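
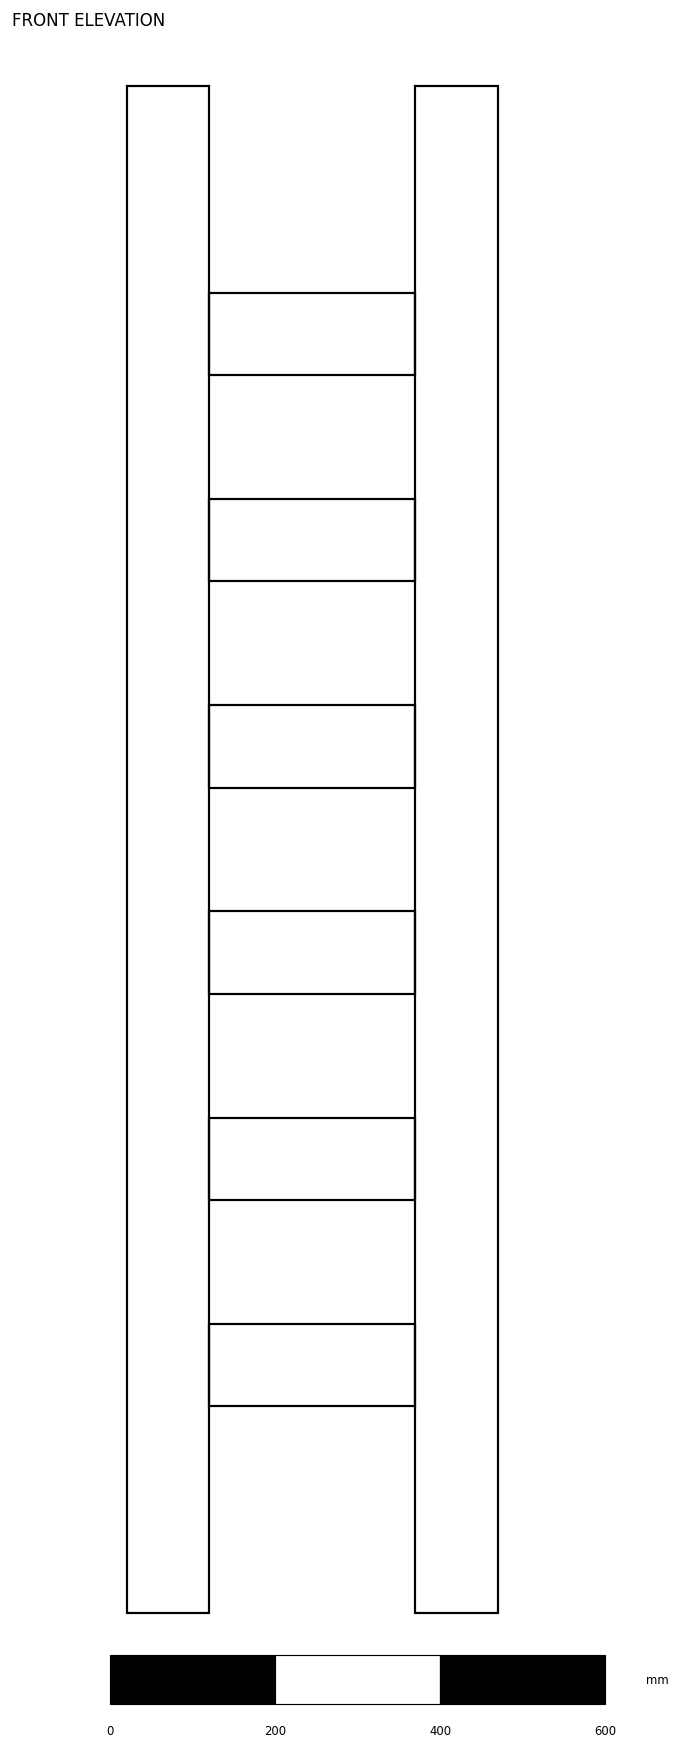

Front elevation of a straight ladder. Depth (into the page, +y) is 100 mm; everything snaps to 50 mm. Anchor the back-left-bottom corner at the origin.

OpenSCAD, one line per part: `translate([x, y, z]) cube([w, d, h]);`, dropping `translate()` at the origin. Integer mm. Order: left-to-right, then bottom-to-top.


cube([100, 100, 1850]);
translate([100, 0, 250]) cube([250, 100, 100]);
translate([100, 0, 500]) cube([250, 100, 100]);
translate([100, 0, 750]) cube([250, 100, 100]);
translate([100, 0, 1000]) cube([250, 100, 100]);
translate([100, 0, 1250]) cube([250, 100, 100]);
translate([100, 0, 1500]) cube([250, 100, 100]);
translate([350, 0, 0]) cube([100, 100, 1850]);


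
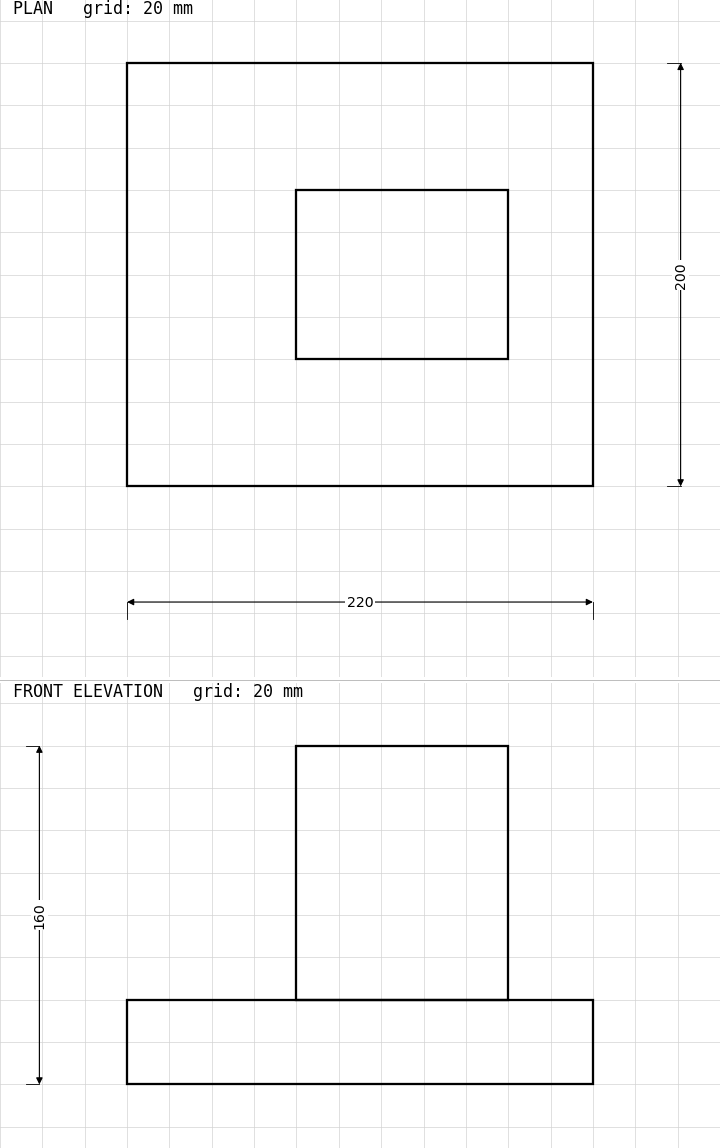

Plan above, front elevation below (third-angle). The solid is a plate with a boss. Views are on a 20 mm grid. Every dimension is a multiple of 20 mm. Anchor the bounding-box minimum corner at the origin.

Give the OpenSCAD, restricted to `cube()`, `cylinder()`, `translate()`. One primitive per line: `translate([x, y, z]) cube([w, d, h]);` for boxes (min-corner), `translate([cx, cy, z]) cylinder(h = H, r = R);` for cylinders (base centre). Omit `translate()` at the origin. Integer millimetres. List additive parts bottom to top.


cube([220, 200, 40]);
translate([80, 60, 40]) cube([100, 80, 120]);


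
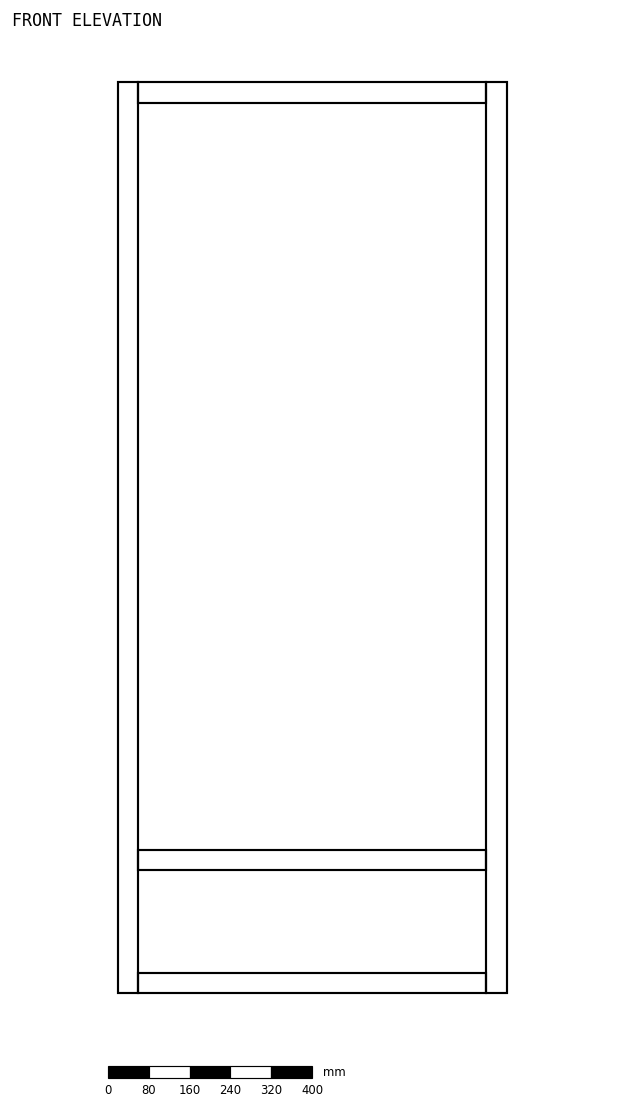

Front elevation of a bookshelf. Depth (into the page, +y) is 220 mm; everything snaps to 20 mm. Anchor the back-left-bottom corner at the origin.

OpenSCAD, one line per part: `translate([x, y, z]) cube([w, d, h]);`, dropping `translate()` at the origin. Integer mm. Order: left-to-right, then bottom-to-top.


cube([40, 220, 1780]);
translate([40, 0, 0]) cube([680, 220, 40]);
translate([40, 0, 240]) cube([680, 220, 40]);
translate([40, 0, 1740]) cube([680, 220, 40]);
translate([720, 0, 0]) cube([40, 220, 1780]);


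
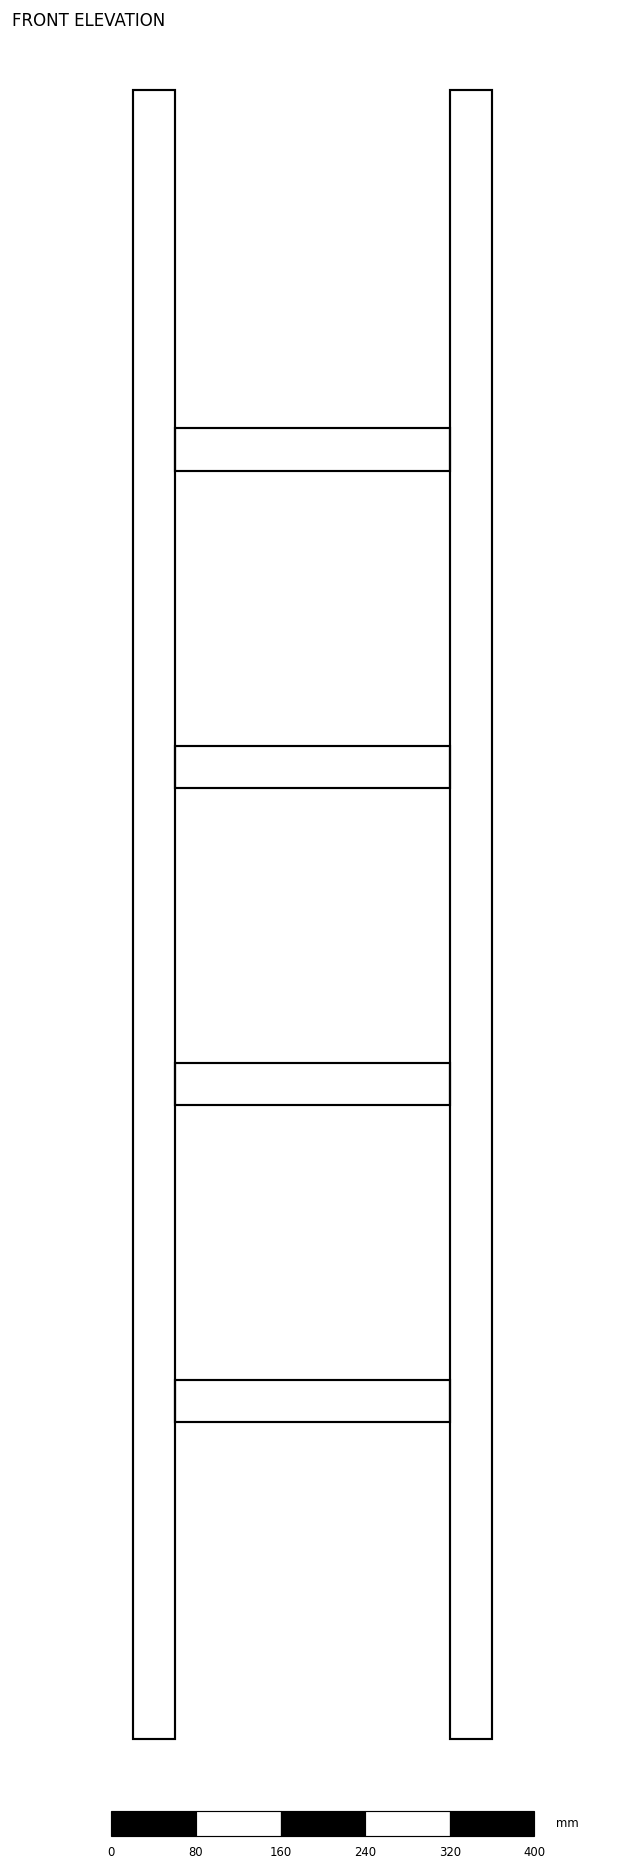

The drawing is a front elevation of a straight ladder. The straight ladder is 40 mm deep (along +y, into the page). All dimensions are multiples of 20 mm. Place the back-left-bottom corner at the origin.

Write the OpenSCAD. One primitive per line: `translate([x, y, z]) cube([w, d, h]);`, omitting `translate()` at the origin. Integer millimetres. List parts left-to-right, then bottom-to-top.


cube([40, 40, 1560]);
translate([40, 0, 300]) cube([260, 40, 40]);
translate([40, 0, 600]) cube([260, 40, 40]);
translate([40, 0, 900]) cube([260, 40, 40]);
translate([40, 0, 1200]) cube([260, 40, 40]);
translate([300, 0, 0]) cube([40, 40, 1560]);


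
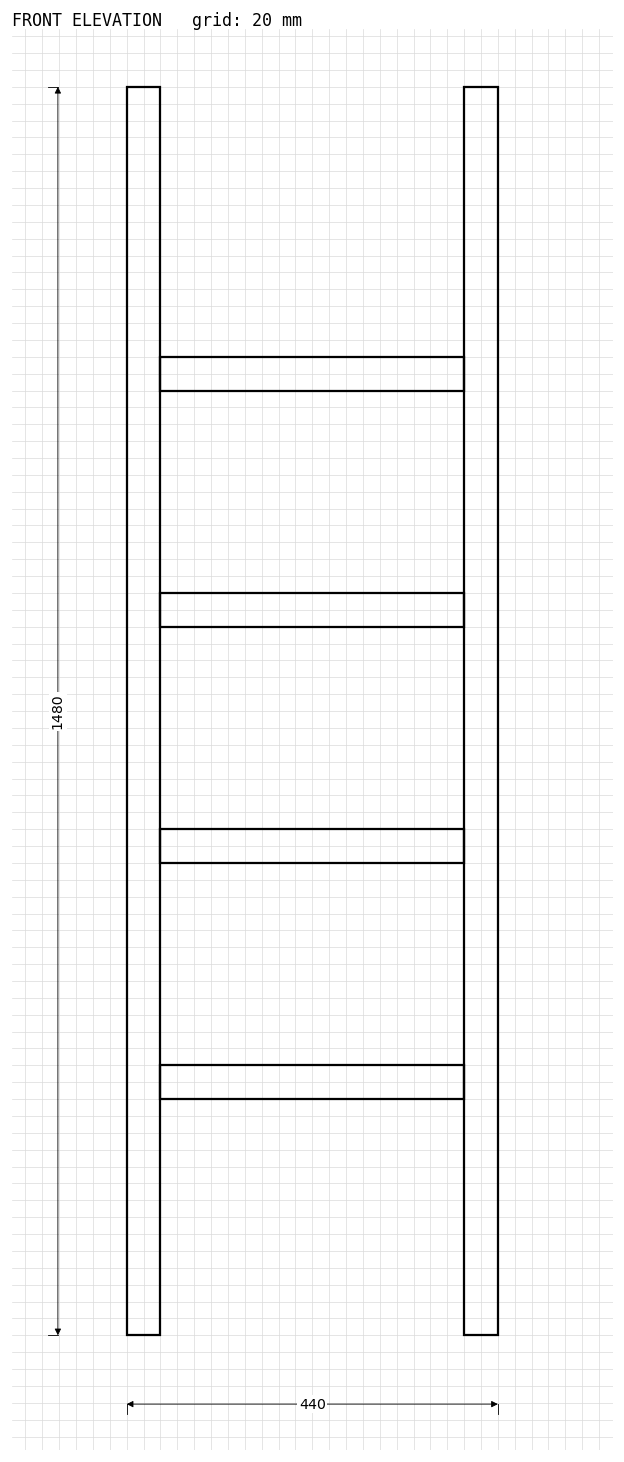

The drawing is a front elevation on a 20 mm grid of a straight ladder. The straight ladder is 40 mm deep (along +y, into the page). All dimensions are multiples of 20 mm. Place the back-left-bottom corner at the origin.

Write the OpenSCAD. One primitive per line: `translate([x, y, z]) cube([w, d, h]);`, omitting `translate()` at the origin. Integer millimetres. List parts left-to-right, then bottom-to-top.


cube([40, 40, 1480]);
translate([40, 0, 280]) cube([360, 40, 40]);
translate([40, 0, 560]) cube([360, 40, 40]);
translate([40, 0, 840]) cube([360, 40, 40]);
translate([40, 0, 1120]) cube([360, 40, 40]);
translate([400, 0, 0]) cube([40, 40, 1480]);


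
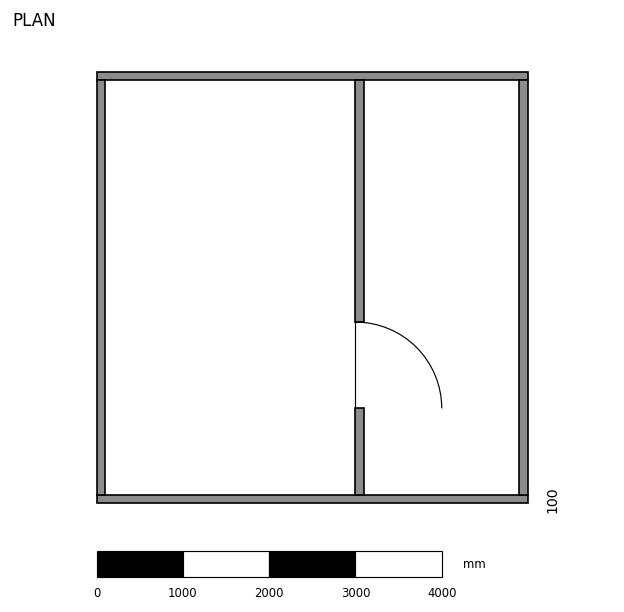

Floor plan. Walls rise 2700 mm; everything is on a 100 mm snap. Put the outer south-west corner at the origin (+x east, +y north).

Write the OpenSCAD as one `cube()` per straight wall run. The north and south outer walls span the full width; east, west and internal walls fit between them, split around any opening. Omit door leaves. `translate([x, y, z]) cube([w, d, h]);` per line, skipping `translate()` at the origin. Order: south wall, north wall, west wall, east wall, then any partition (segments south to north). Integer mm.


cube([5000, 100, 2700]);
translate([0, 4900, 0]) cube([5000, 100, 2700]);
translate([0, 100, 0]) cube([100, 4800, 2700]);
translate([4900, 100, 0]) cube([100, 4800, 2700]);
translate([3000, 100, 0]) cube([100, 1000, 2700]);
translate([3000, 2100, 0]) cube([100, 2800, 2700]);


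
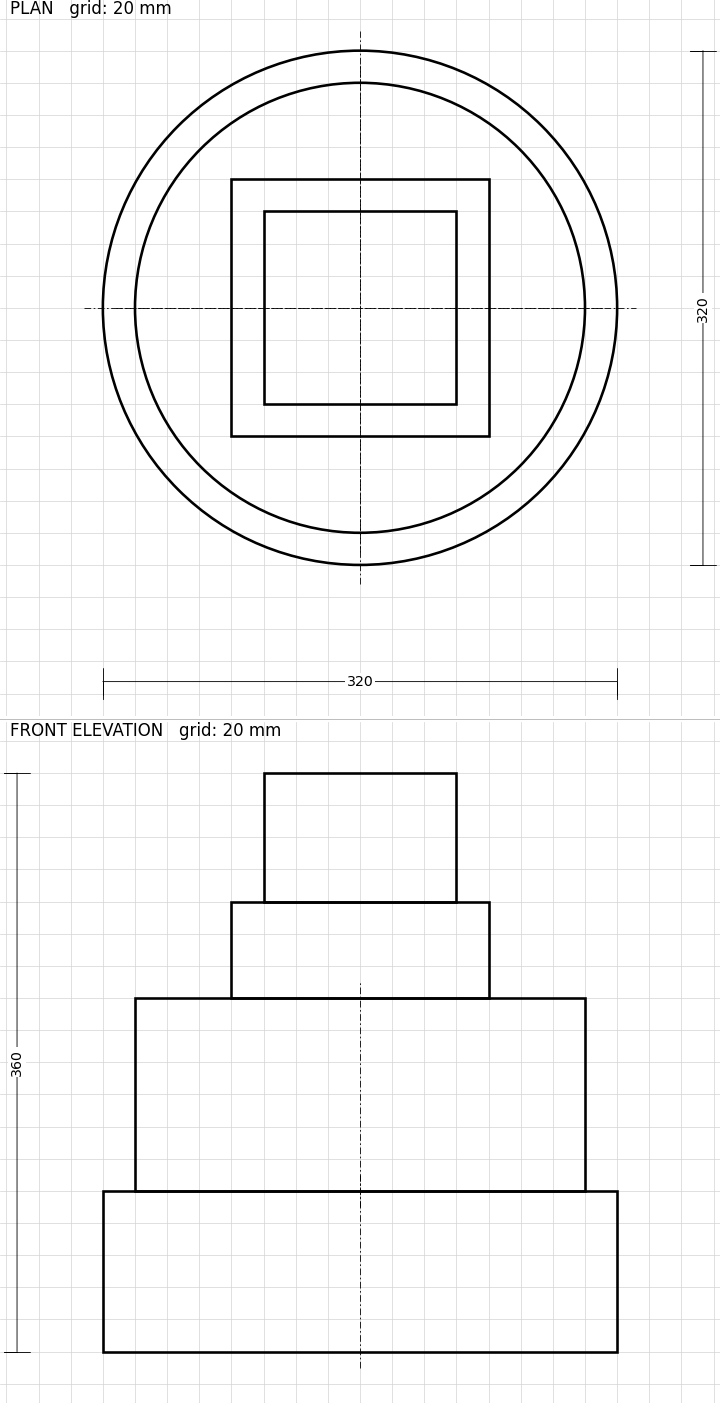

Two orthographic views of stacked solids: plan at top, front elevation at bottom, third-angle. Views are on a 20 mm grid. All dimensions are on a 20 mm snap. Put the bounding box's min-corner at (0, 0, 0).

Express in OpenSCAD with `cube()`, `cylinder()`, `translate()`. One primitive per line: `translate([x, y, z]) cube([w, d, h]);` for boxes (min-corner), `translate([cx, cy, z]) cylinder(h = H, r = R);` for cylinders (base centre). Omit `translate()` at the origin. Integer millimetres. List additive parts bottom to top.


translate([160, 160, 0]) cylinder(h = 100, r = 160);
translate([160, 160, 100]) cylinder(h = 120, r = 140);
translate([80, 80, 220]) cube([160, 160, 60]);
translate([100, 100, 280]) cube([120, 120, 80]);


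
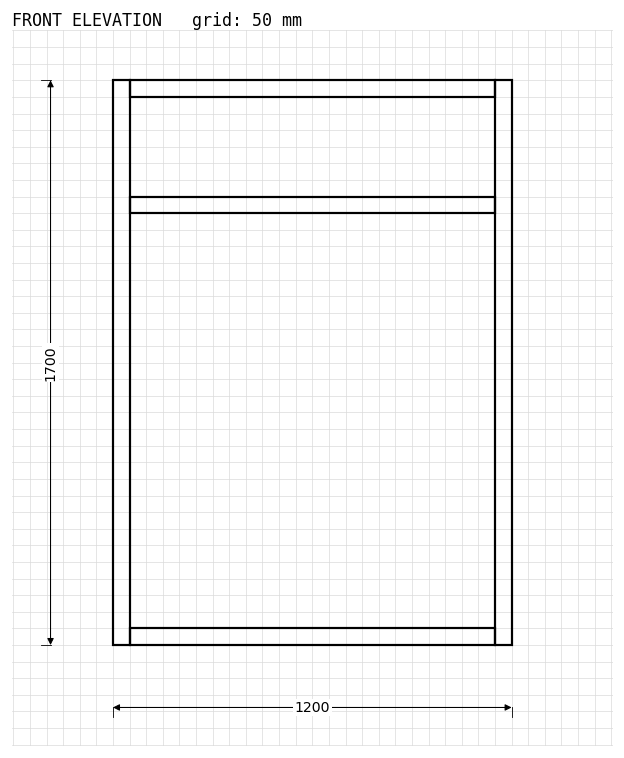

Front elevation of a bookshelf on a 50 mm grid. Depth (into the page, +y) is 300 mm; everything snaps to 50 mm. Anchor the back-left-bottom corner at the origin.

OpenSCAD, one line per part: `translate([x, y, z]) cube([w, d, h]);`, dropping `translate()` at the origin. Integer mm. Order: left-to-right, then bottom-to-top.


cube([50, 300, 1700]);
translate([50, 0, 0]) cube([1100, 300, 50]);
translate([50, 0, 1300]) cube([1100, 300, 50]);
translate([50, 0, 1650]) cube([1100, 300, 50]);
translate([1150, 0, 0]) cube([50, 300, 1700]);


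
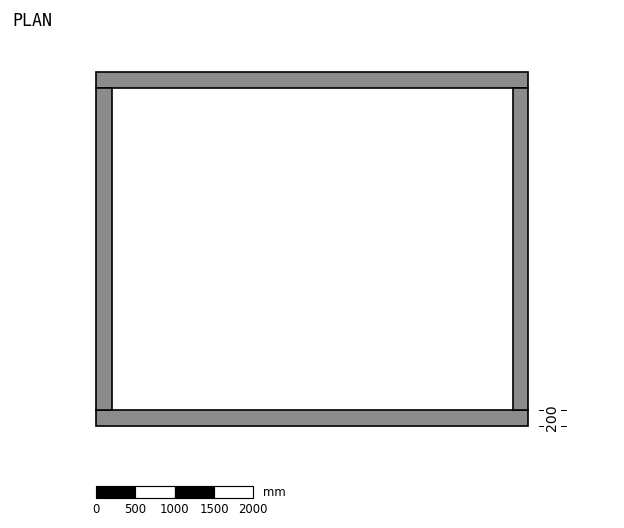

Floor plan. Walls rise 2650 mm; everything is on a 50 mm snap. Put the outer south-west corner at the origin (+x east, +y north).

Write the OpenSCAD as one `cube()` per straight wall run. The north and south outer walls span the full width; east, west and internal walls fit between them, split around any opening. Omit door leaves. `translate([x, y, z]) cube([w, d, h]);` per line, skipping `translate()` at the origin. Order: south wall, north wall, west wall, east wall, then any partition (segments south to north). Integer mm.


cube([5500, 200, 2650]);
translate([0, 4300, 0]) cube([5500, 200, 2650]);
translate([0, 200, 0]) cube([200, 4100, 2650]);
translate([5300, 200, 0]) cube([200, 4100, 2650]);


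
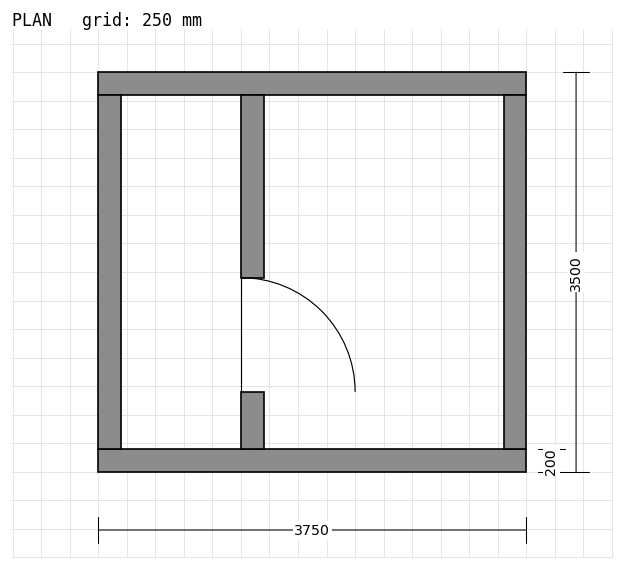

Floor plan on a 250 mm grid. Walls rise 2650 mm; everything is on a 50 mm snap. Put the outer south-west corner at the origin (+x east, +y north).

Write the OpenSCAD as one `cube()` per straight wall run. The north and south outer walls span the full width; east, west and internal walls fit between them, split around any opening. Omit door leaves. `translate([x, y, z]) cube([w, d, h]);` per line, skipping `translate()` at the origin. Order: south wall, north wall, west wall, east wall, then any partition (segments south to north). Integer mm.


cube([3750, 200, 2650]);
translate([0, 3300, 0]) cube([3750, 200, 2650]);
translate([0, 200, 0]) cube([200, 3100, 2650]);
translate([3550, 200, 0]) cube([200, 3100, 2650]);
translate([1250, 200, 0]) cube([200, 500, 2650]);
translate([1250, 1700, 0]) cube([200, 1600, 2650]);


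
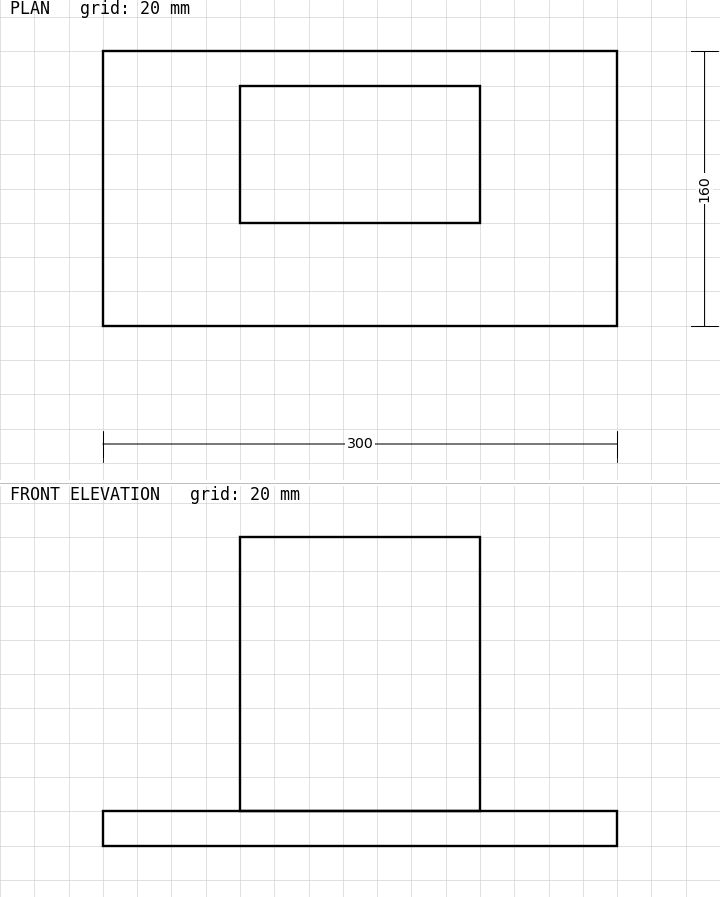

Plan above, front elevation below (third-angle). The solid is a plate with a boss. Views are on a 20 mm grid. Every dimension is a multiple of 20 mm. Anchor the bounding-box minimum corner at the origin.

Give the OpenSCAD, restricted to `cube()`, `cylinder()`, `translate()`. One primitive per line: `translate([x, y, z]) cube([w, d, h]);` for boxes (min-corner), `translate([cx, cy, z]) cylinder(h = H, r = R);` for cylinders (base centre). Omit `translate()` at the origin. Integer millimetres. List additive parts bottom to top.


cube([300, 160, 20]);
translate([80, 60, 20]) cube([140, 80, 160]);


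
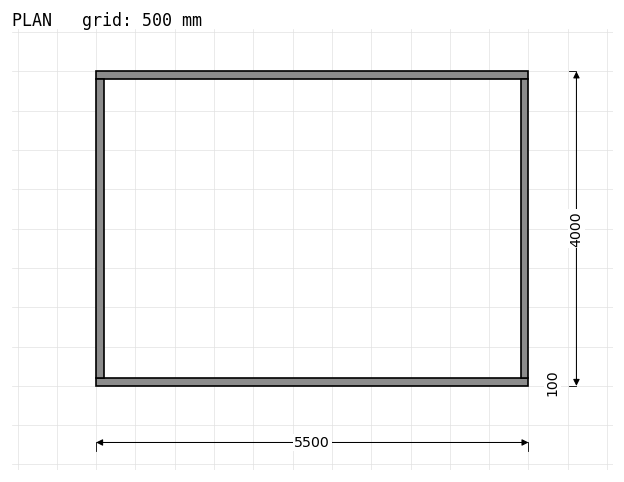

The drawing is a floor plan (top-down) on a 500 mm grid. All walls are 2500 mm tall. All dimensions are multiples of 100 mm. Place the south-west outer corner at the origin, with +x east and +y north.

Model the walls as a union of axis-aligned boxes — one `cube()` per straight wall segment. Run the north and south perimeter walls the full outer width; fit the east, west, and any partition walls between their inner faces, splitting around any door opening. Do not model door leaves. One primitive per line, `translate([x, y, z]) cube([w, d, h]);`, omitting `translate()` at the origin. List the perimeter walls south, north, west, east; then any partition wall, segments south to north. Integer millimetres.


cube([5500, 100, 2500]);
translate([0, 3900, 0]) cube([5500, 100, 2500]);
translate([0, 100, 0]) cube([100, 3800, 2500]);
translate([5400, 100, 0]) cube([100, 3800, 2500]);


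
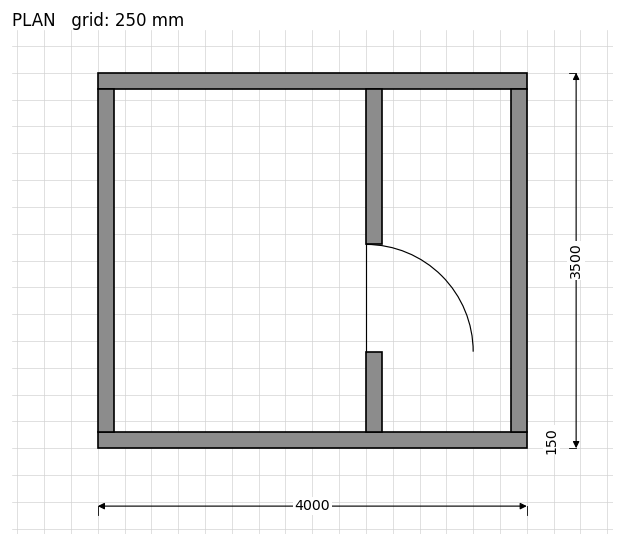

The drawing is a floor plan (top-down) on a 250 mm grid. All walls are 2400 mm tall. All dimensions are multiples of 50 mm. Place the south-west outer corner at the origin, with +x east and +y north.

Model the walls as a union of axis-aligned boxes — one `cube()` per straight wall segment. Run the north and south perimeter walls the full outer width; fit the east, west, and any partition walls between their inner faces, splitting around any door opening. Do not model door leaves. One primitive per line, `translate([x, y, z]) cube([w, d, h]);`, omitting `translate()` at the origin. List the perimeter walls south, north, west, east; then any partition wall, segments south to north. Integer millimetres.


cube([4000, 150, 2400]);
translate([0, 3350, 0]) cube([4000, 150, 2400]);
translate([0, 150, 0]) cube([150, 3200, 2400]);
translate([3850, 150, 0]) cube([150, 3200, 2400]);
translate([2500, 150, 0]) cube([150, 750, 2400]);
translate([2500, 1900, 0]) cube([150, 1450, 2400]);


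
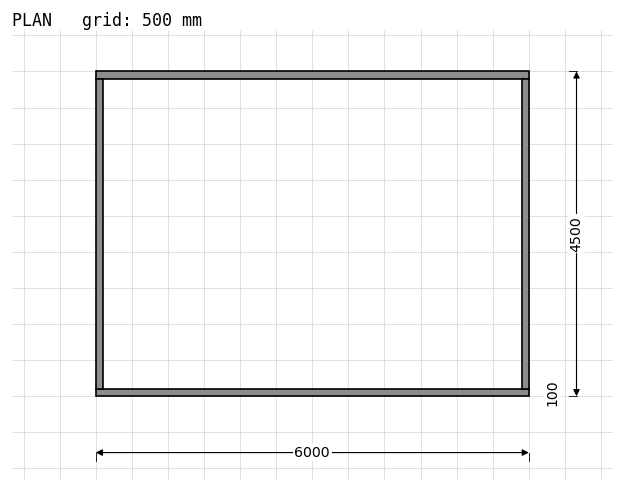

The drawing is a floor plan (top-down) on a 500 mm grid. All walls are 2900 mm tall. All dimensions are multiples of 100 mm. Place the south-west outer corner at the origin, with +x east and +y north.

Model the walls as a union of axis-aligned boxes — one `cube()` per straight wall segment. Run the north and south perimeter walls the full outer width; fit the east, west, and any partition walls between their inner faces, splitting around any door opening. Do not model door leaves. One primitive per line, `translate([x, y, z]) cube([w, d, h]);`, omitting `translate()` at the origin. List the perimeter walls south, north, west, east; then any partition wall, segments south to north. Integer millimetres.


cube([6000, 100, 2900]);
translate([0, 4400, 0]) cube([6000, 100, 2900]);
translate([0, 100, 0]) cube([100, 4300, 2900]);
translate([5900, 100, 0]) cube([100, 4300, 2900]);


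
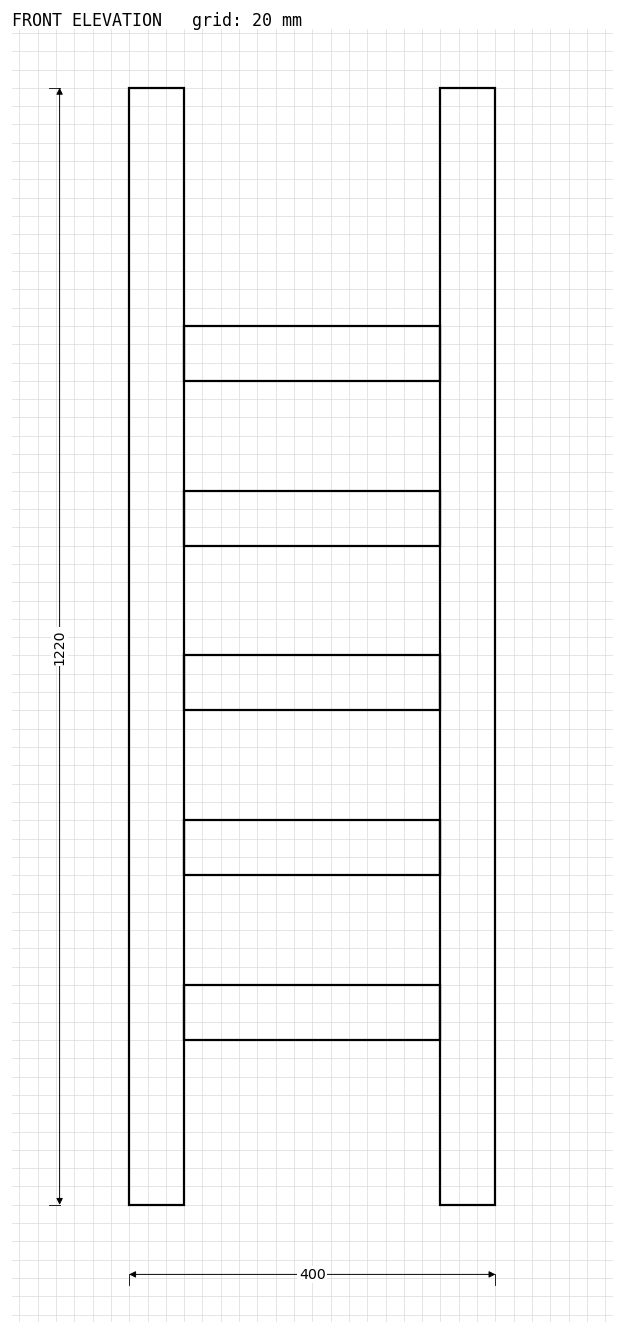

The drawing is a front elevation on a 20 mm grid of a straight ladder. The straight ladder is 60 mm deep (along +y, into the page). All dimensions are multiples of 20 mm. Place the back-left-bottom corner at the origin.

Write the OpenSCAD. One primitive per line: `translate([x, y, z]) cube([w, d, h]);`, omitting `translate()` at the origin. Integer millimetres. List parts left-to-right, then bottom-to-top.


cube([60, 60, 1220]);
translate([60, 0, 180]) cube([280, 60, 60]);
translate([60, 0, 360]) cube([280, 60, 60]);
translate([60, 0, 540]) cube([280, 60, 60]);
translate([60, 0, 720]) cube([280, 60, 60]);
translate([60, 0, 900]) cube([280, 60, 60]);
translate([340, 0, 0]) cube([60, 60, 1220]);


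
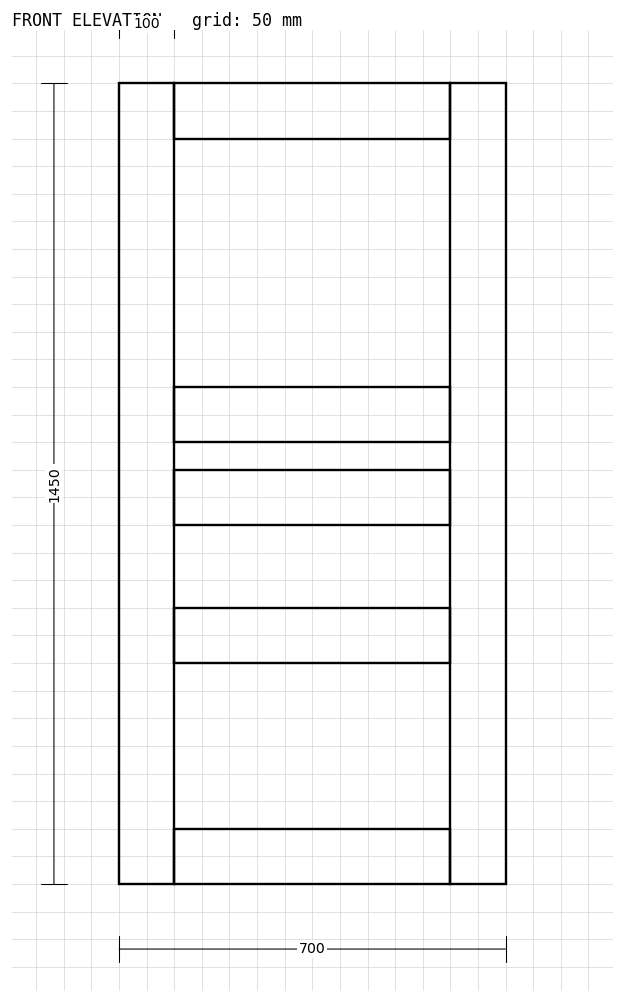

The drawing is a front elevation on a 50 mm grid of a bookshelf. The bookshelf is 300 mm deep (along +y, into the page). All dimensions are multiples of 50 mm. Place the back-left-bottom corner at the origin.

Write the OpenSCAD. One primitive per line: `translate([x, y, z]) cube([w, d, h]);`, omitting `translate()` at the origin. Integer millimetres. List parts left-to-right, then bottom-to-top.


cube([100, 300, 1450]);
translate([100, 0, 0]) cube([500, 300, 100]);
translate([100, 0, 400]) cube([500, 300, 100]);
translate([100, 0, 650]) cube([500, 300, 100]);
translate([100, 0, 800]) cube([500, 300, 100]);
translate([100, 0, 1350]) cube([500, 300, 100]);
translate([600, 0, 0]) cube([100, 300, 1450]);


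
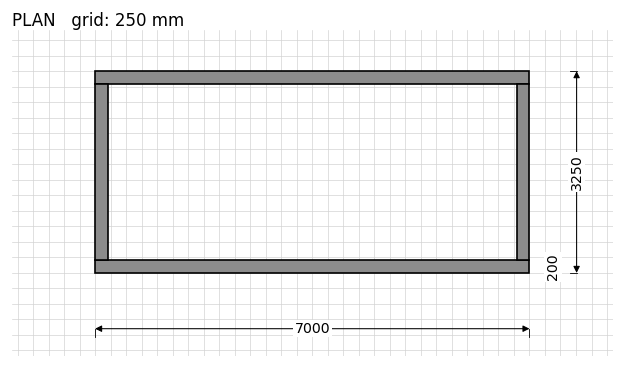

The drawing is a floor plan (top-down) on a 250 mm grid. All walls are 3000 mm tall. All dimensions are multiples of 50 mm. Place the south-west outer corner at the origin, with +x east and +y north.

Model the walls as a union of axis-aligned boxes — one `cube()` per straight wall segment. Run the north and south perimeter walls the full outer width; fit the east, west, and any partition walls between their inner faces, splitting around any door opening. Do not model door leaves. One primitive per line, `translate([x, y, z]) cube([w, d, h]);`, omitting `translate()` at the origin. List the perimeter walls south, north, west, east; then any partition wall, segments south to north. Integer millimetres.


cube([7000, 200, 3000]);
translate([0, 3050, 0]) cube([7000, 200, 3000]);
translate([0, 200, 0]) cube([200, 2850, 3000]);
translate([6800, 200, 0]) cube([200, 2850, 3000]);


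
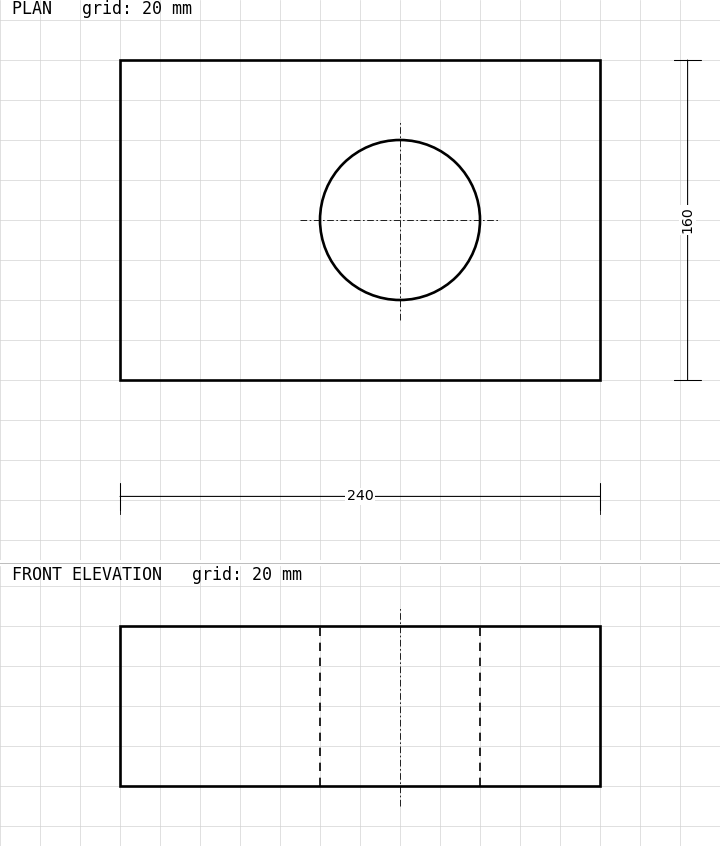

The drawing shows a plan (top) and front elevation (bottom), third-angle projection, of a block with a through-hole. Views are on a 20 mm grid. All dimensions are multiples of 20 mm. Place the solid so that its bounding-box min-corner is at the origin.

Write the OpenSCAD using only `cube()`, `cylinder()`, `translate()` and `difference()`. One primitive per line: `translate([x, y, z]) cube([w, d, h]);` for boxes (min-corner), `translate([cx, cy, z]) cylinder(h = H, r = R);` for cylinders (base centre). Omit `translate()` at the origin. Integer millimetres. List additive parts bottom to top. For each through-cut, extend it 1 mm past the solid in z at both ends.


difference() {
  cube([240, 160, 80]);
  translate([140, 80, -1]) cylinder(h = 82, r = 40);
}


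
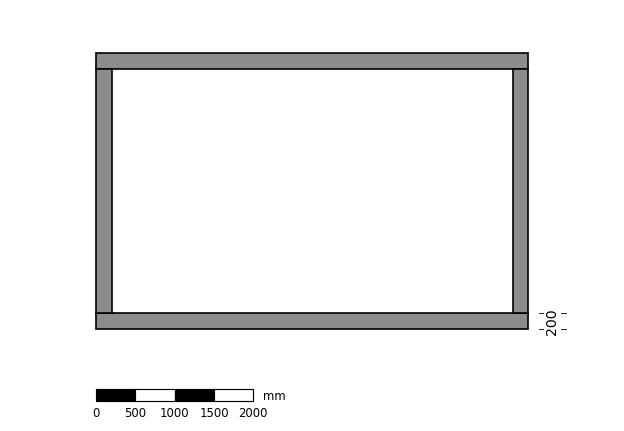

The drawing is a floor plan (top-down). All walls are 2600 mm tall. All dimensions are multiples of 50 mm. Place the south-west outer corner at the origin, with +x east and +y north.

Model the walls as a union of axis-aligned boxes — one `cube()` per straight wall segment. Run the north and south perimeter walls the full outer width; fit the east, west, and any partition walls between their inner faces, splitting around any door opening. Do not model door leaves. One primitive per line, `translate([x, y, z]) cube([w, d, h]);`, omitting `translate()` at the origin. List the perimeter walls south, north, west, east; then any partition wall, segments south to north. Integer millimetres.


cube([5500, 200, 2600]);
translate([0, 3300, 0]) cube([5500, 200, 2600]);
translate([0, 200, 0]) cube([200, 3100, 2600]);
translate([5300, 200, 0]) cube([200, 3100, 2600]);


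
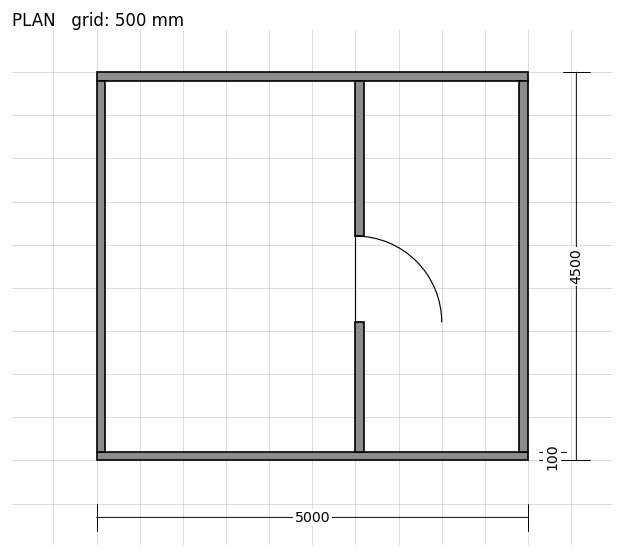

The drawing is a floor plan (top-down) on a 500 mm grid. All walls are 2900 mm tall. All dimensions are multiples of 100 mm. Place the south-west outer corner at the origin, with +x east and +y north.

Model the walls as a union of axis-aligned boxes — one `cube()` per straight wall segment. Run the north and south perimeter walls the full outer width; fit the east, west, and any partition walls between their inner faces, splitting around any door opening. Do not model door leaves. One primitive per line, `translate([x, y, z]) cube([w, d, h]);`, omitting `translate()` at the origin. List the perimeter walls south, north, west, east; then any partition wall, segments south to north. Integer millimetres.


cube([5000, 100, 2900]);
translate([0, 4400, 0]) cube([5000, 100, 2900]);
translate([0, 100, 0]) cube([100, 4300, 2900]);
translate([4900, 100, 0]) cube([100, 4300, 2900]);
translate([3000, 100, 0]) cube([100, 1500, 2900]);
translate([3000, 2600, 0]) cube([100, 1800, 2900]);


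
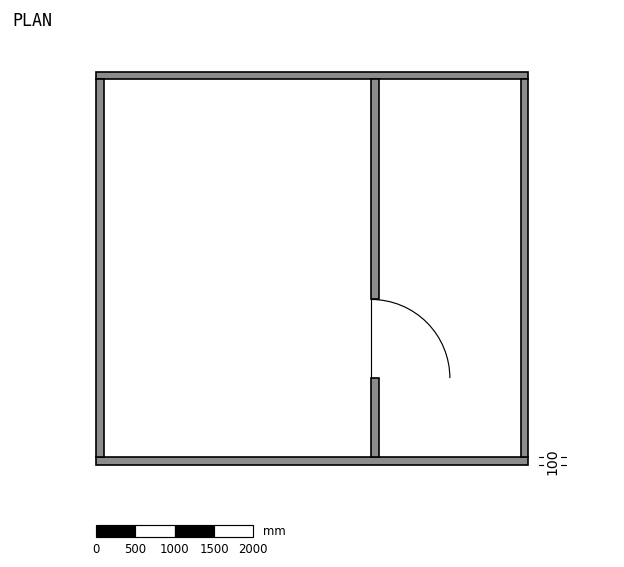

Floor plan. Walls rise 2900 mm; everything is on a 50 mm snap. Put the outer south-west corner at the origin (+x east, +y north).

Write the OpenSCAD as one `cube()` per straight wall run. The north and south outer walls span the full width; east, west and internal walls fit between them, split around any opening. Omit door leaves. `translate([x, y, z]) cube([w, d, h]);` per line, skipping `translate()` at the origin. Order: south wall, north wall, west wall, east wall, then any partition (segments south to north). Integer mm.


cube([5500, 100, 2900]);
translate([0, 4900, 0]) cube([5500, 100, 2900]);
translate([0, 100, 0]) cube([100, 4800, 2900]);
translate([5400, 100, 0]) cube([100, 4800, 2900]);
translate([3500, 100, 0]) cube([100, 1000, 2900]);
translate([3500, 2100, 0]) cube([100, 2800, 2900]);


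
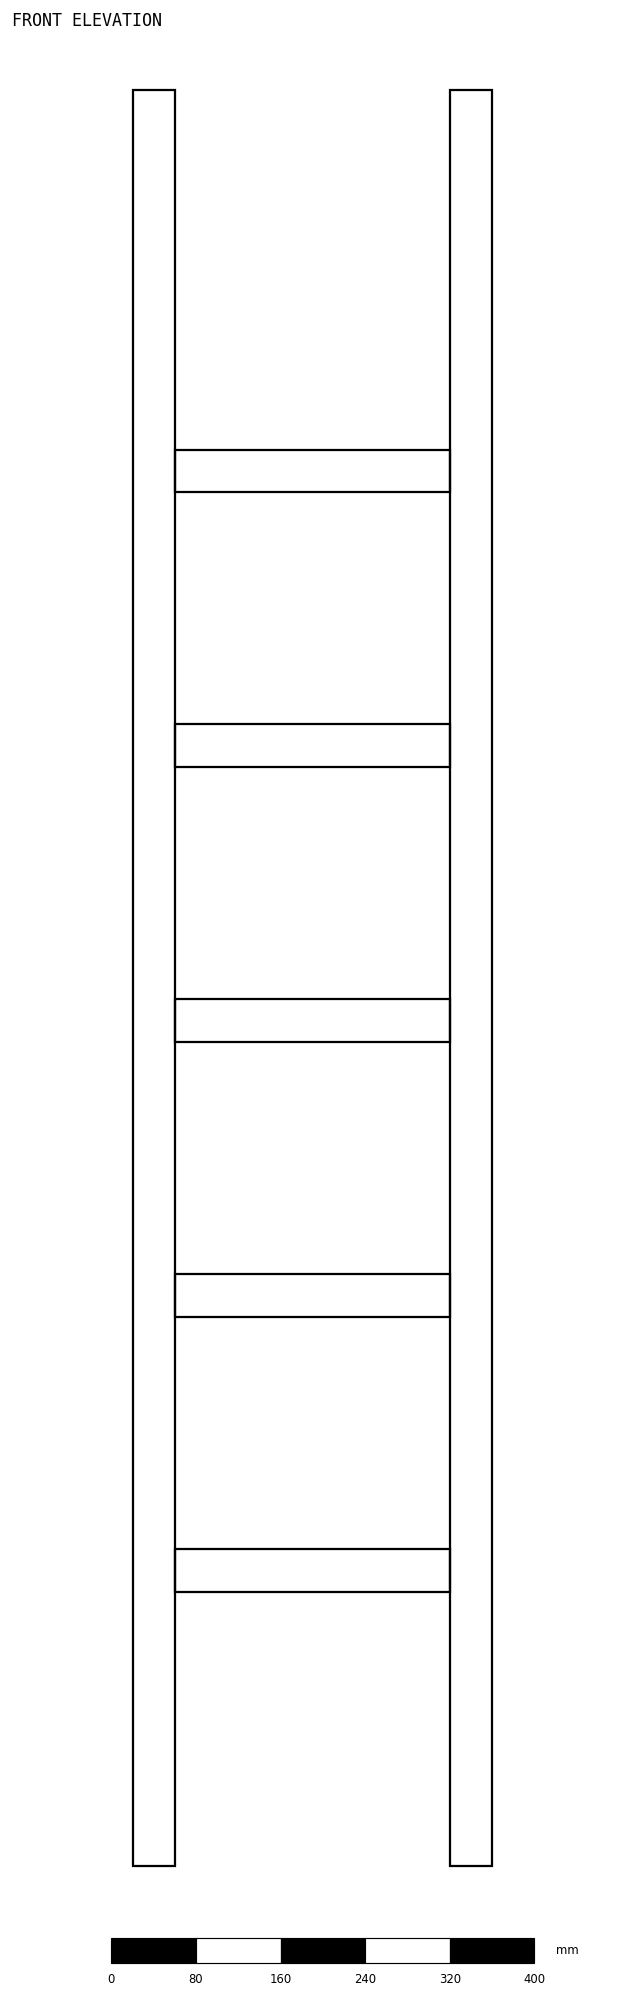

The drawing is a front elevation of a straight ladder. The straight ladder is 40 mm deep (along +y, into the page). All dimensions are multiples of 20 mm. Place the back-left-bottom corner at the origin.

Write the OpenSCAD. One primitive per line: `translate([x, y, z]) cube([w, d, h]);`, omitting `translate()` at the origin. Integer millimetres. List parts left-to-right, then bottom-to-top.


cube([40, 40, 1680]);
translate([40, 0, 260]) cube([260, 40, 40]);
translate([40, 0, 520]) cube([260, 40, 40]);
translate([40, 0, 780]) cube([260, 40, 40]);
translate([40, 0, 1040]) cube([260, 40, 40]);
translate([40, 0, 1300]) cube([260, 40, 40]);
translate([300, 0, 0]) cube([40, 40, 1680]);


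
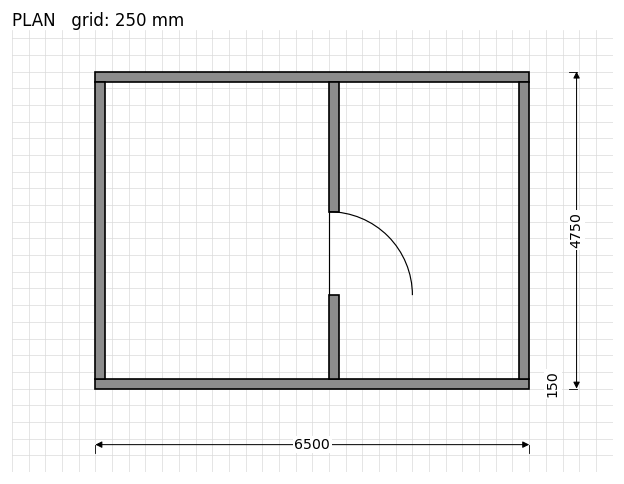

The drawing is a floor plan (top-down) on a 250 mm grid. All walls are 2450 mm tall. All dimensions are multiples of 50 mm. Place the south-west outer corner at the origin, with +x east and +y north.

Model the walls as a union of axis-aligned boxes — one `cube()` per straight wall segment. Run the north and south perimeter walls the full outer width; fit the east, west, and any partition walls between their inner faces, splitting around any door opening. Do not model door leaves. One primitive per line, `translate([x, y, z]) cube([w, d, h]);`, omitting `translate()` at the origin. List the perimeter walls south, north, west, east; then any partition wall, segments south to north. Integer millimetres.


cube([6500, 150, 2450]);
translate([0, 4600, 0]) cube([6500, 150, 2450]);
translate([0, 150, 0]) cube([150, 4450, 2450]);
translate([6350, 150, 0]) cube([150, 4450, 2450]);
translate([3500, 150, 0]) cube([150, 1250, 2450]);
translate([3500, 2650, 0]) cube([150, 1950, 2450]);


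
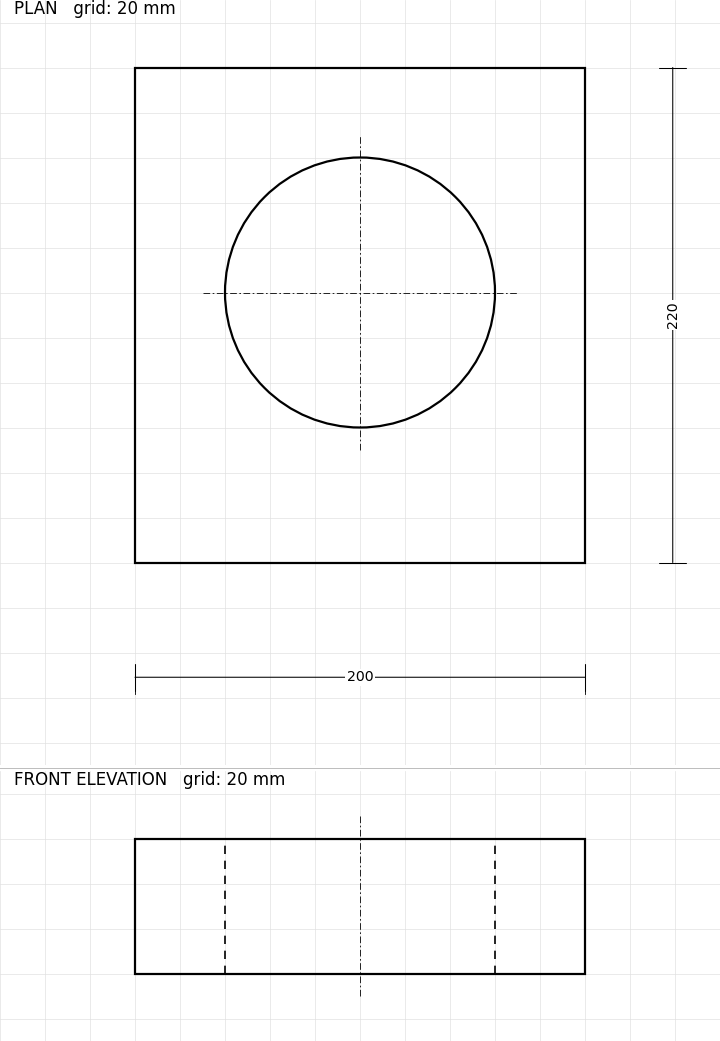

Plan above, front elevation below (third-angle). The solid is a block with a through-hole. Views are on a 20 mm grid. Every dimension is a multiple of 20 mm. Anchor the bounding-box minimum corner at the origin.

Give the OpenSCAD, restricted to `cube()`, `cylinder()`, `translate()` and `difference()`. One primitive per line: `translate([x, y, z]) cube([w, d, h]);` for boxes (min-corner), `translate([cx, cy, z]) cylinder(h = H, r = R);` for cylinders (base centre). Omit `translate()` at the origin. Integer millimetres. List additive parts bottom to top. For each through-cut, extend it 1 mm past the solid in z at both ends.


difference() {
  cube([200, 220, 60]);
  translate([100, 120, -1]) cylinder(h = 62, r = 60);
}


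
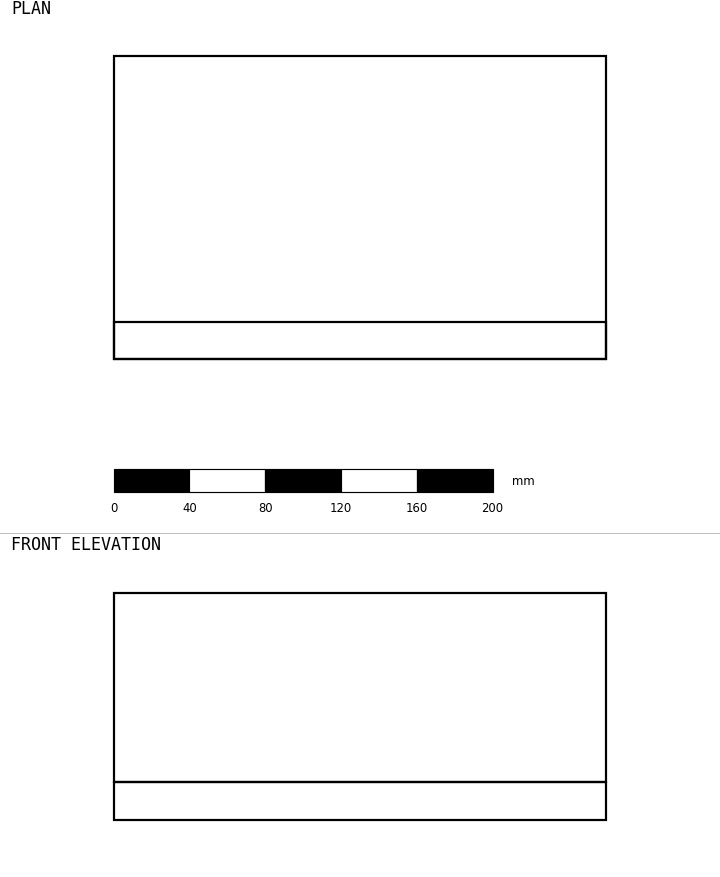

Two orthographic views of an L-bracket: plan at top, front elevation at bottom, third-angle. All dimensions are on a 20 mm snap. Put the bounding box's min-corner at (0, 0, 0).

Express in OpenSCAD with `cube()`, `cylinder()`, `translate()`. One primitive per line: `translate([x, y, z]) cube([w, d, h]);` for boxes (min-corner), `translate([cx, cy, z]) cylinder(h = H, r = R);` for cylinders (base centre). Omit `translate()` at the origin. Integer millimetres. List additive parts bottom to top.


cube([260, 160, 20]);
translate([0, 0, 20]) cube([260, 20, 100]);


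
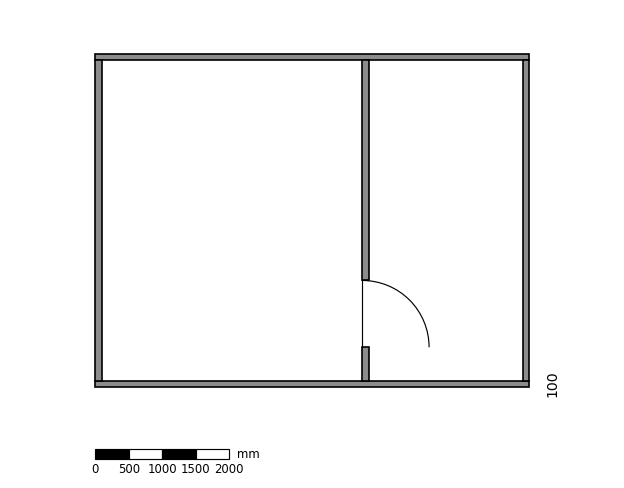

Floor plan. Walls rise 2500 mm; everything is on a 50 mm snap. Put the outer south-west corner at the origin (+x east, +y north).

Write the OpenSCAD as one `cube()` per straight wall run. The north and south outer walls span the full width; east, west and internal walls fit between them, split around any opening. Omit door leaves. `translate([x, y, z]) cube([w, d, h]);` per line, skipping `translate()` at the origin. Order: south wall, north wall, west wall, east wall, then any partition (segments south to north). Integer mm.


cube([6500, 100, 2500]);
translate([0, 4900, 0]) cube([6500, 100, 2500]);
translate([0, 100, 0]) cube([100, 4800, 2500]);
translate([6400, 100, 0]) cube([100, 4800, 2500]);
translate([4000, 100, 0]) cube([100, 500, 2500]);
translate([4000, 1600, 0]) cube([100, 3300, 2500]);


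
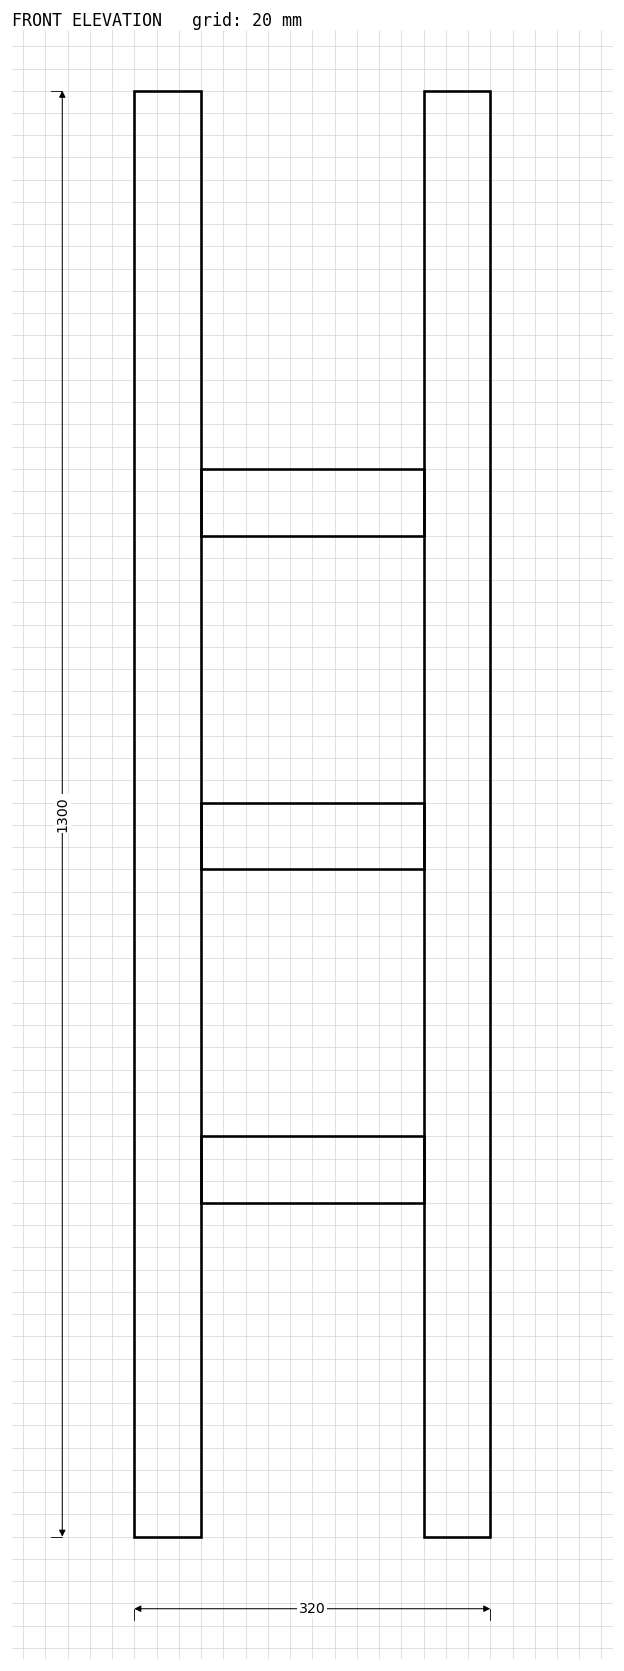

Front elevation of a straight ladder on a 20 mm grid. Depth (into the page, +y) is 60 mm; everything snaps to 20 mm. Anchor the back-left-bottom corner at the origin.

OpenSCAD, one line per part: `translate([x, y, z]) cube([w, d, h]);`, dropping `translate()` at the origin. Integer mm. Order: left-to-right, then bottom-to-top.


cube([60, 60, 1300]);
translate([60, 0, 300]) cube([200, 60, 60]);
translate([60, 0, 600]) cube([200, 60, 60]);
translate([60, 0, 900]) cube([200, 60, 60]);
translate([260, 0, 0]) cube([60, 60, 1300]);


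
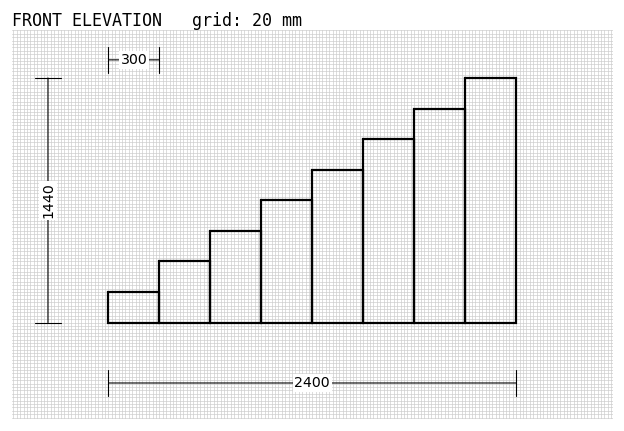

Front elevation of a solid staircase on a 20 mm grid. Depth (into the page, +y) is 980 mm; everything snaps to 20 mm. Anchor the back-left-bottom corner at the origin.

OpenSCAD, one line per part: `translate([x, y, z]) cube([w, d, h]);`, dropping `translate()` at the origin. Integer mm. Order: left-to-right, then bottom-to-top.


cube([300, 980, 180]);
translate([300, 0, 0]) cube([300, 980, 360]);
translate([600, 0, 0]) cube([300, 980, 540]);
translate([900, 0, 0]) cube([300, 980, 720]);
translate([1200, 0, 0]) cube([300, 980, 900]);
translate([1500, 0, 0]) cube([300, 980, 1080]);
translate([1800, 0, 0]) cube([300, 980, 1260]);
translate([2100, 0, 0]) cube([300, 980, 1440]);


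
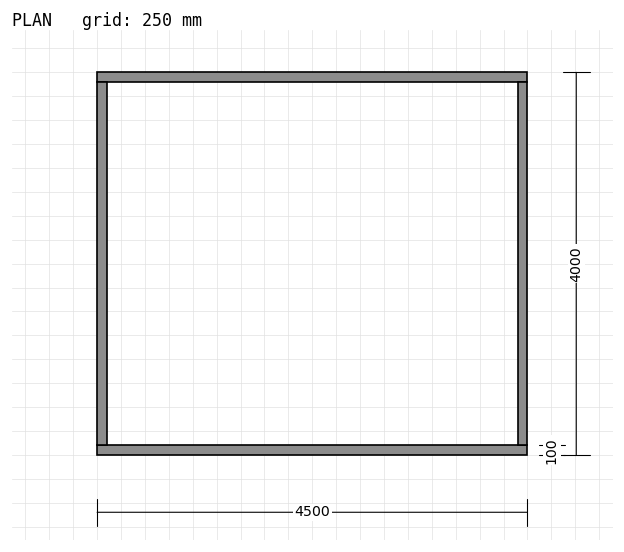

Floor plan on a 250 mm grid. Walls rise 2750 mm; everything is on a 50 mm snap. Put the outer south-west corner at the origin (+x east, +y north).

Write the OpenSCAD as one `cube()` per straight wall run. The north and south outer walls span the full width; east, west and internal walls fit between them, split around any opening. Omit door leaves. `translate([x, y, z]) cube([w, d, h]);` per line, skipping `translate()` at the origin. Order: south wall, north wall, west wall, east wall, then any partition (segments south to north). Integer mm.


cube([4500, 100, 2750]);
translate([0, 3900, 0]) cube([4500, 100, 2750]);
translate([0, 100, 0]) cube([100, 3800, 2750]);
translate([4400, 100, 0]) cube([100, 3800, 2750]);


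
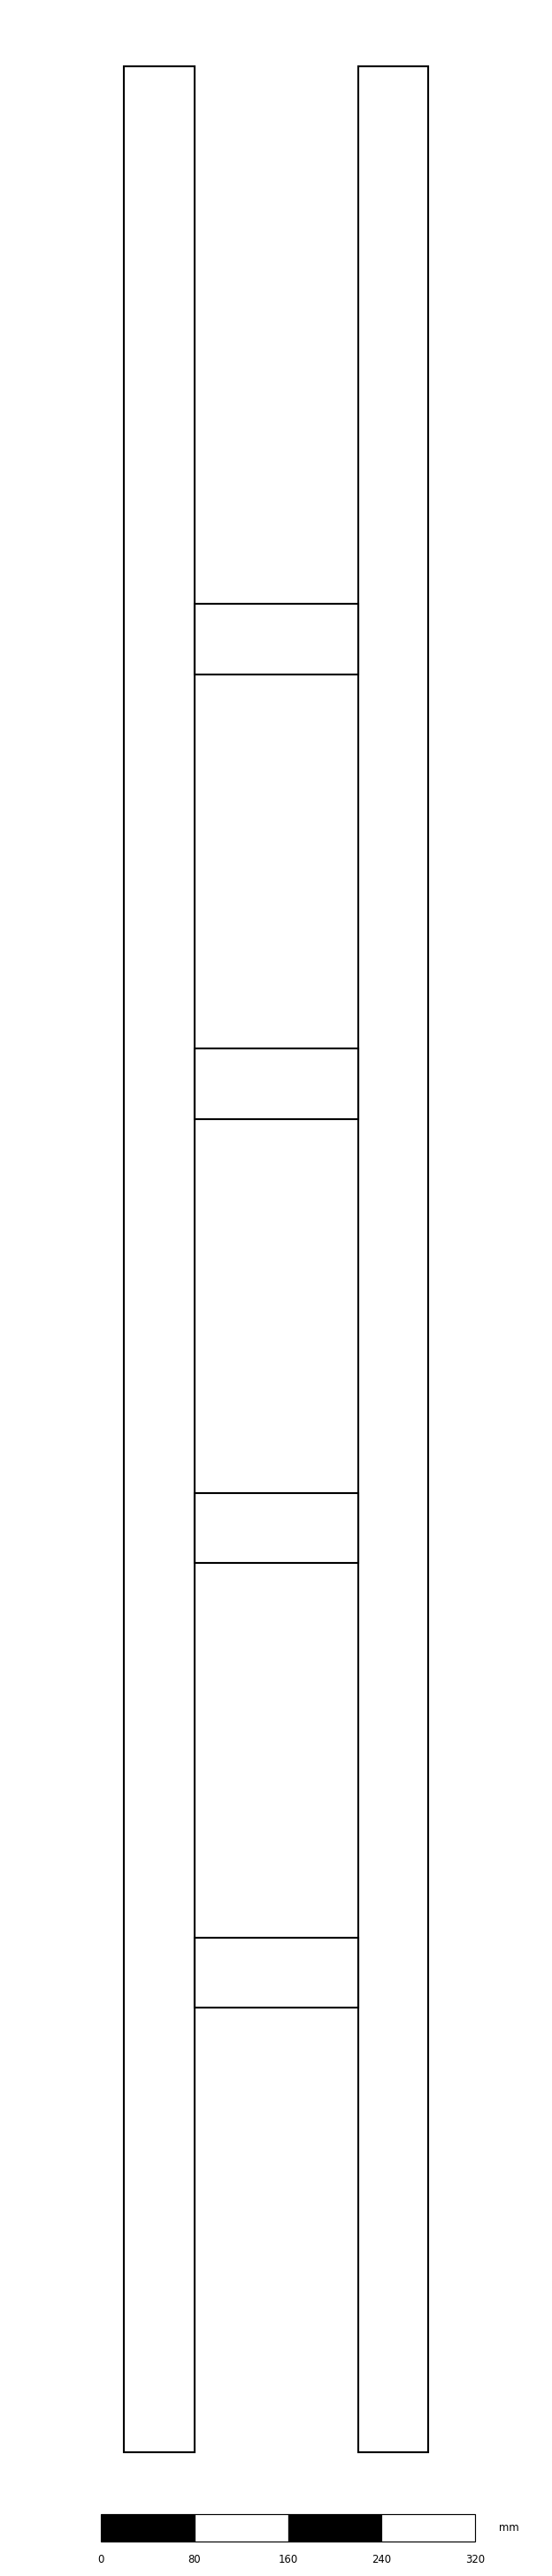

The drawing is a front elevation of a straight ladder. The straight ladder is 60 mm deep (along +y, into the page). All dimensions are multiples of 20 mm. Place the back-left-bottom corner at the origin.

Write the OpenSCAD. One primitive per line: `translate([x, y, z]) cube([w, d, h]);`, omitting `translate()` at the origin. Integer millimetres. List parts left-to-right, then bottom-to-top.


cube([60, 60, 2040]);
translate([60, 0, 380]) cube([140, 60, 60]);
translate([60, 0, 760]) cube([140, 60, 60]);
translate([60, 0, 1140]) cube([140, 60, 60]);
translate([60, 0, 1520]) cube([140, 60, 60]);
translate([200, 0, 0]) cube([60, 60, 2040]);


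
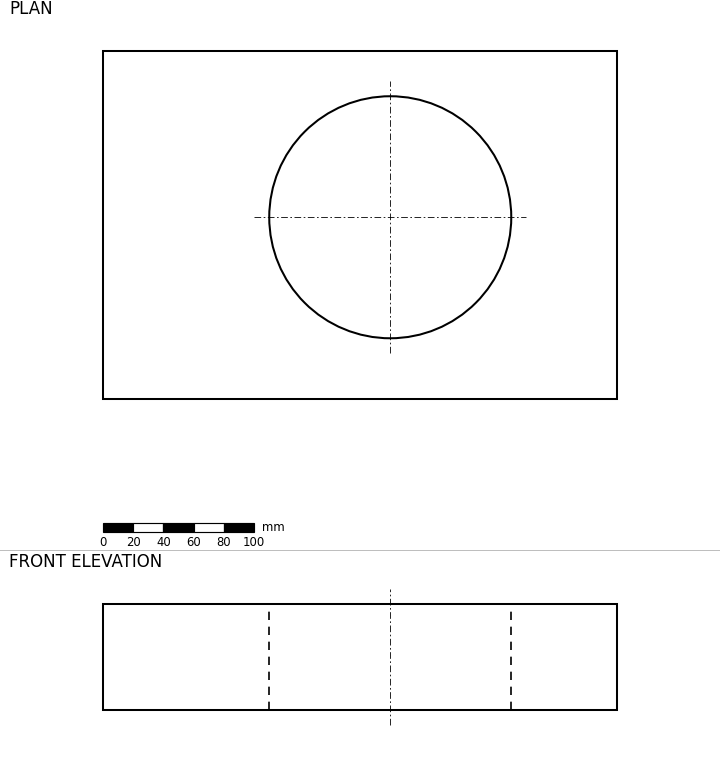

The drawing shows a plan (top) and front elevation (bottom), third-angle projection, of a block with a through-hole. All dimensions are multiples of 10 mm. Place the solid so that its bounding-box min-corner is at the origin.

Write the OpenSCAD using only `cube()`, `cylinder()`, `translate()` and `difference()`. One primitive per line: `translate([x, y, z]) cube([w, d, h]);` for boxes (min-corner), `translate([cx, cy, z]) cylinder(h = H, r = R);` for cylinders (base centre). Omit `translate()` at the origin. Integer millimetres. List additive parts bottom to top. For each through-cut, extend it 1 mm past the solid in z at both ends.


difference() {
  cube([340, 230, 70]);
  translate([190, 120, -1]) cylinder(h = 72, r = 80);
}


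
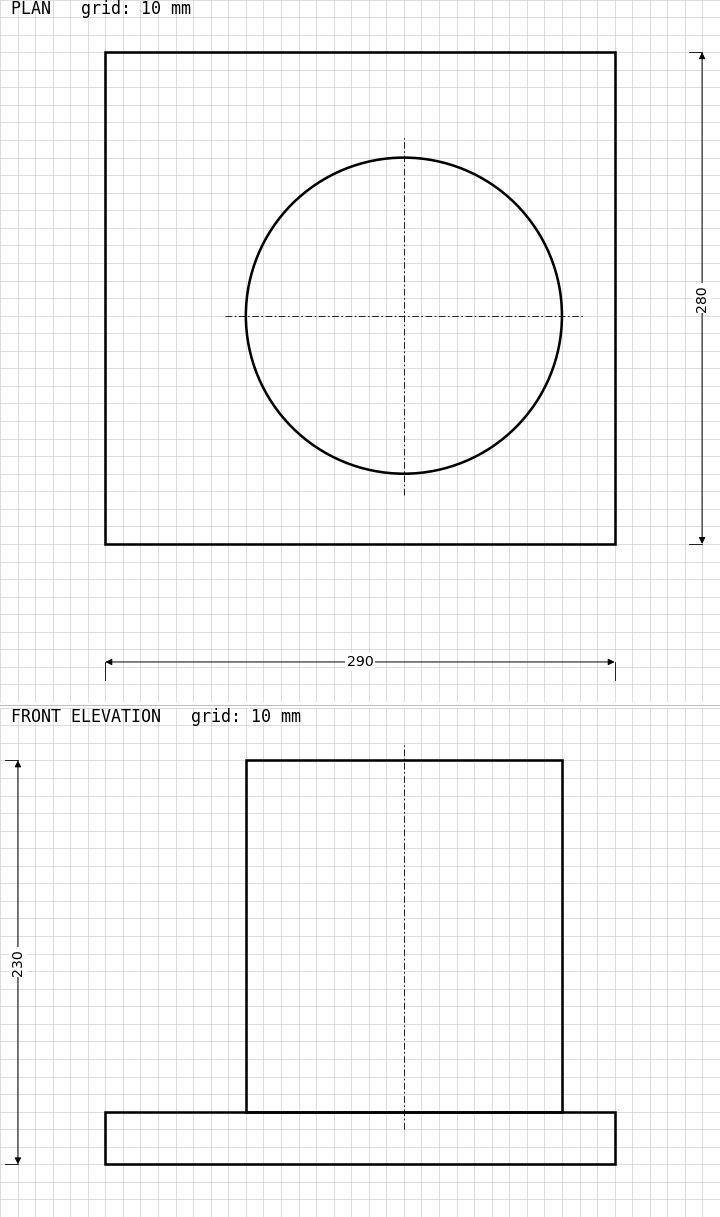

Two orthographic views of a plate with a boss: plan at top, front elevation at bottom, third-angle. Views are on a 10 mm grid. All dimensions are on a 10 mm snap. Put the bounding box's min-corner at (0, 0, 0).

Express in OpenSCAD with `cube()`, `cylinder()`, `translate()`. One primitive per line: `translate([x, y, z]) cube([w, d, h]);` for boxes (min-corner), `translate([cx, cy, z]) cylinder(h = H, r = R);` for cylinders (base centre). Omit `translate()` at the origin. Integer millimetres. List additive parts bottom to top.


cube([290, 280, 30]);
translate([170, 130, 30]) cylinder(h = 200, r = 90);


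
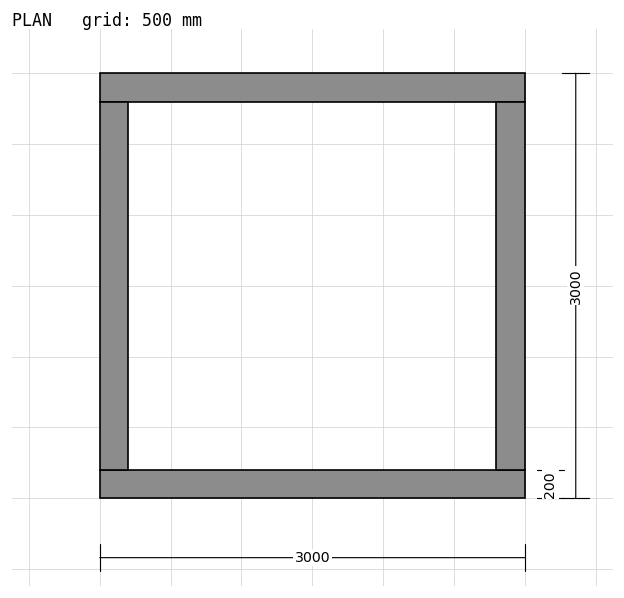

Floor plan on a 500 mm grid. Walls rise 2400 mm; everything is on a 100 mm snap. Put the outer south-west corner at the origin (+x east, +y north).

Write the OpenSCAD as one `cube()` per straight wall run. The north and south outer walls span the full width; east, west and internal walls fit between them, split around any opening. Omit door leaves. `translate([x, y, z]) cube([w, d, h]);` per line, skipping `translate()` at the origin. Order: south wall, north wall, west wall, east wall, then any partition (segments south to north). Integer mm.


cube([3000, 200, 2400]);
translate([0, 2800, 0]) cube([3000, 200, 2400]);
translate([0, 200, 0]) cube([200, 2600, 2400]);
translate([2800, 200, 0]) cube([200, 2600, 2400]);


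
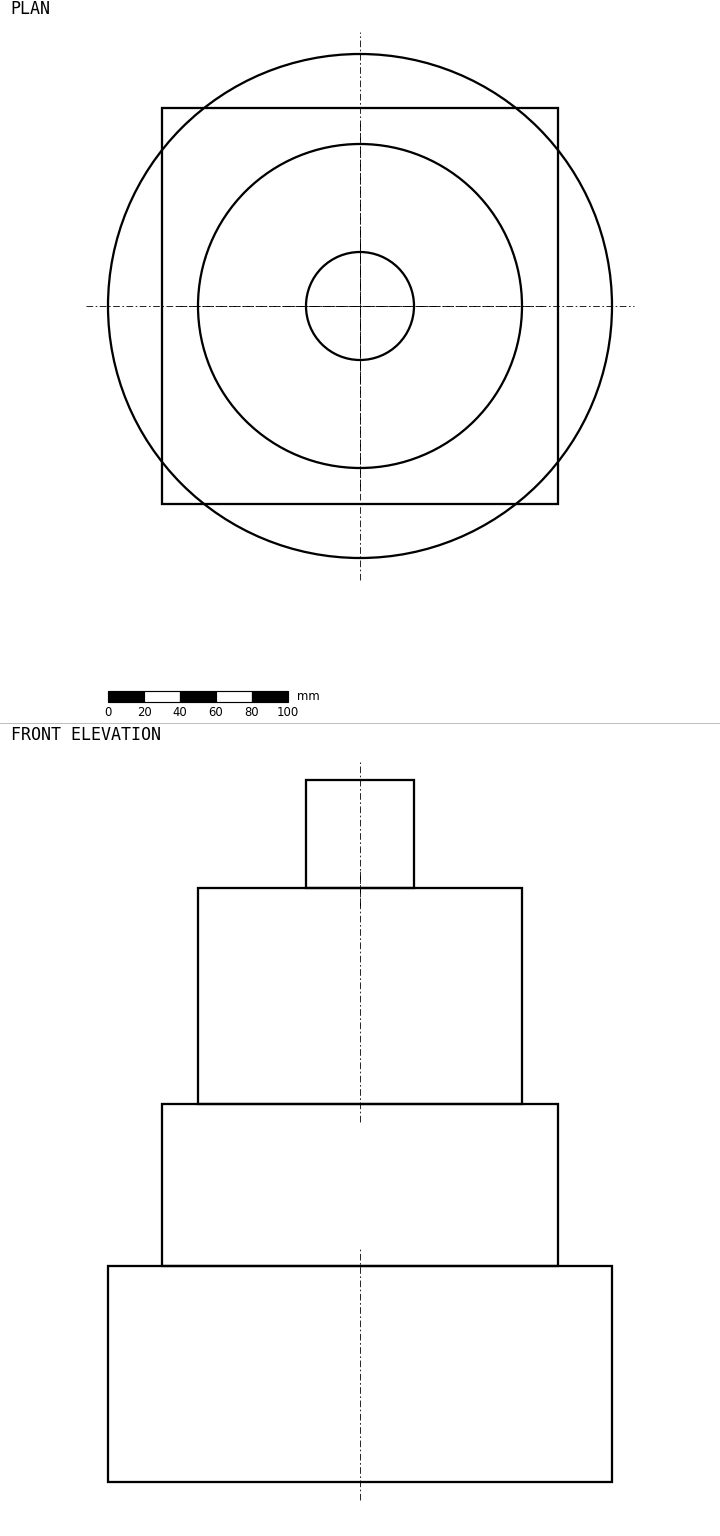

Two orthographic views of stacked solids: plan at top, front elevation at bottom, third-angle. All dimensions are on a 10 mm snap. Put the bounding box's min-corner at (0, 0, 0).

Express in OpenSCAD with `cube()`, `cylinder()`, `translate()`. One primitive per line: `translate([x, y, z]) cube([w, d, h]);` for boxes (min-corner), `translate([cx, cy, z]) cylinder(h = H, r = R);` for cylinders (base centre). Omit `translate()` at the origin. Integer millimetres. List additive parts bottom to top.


translate([140, 140, 0]) cylinder(h = 120, r = 140);
translate([30, 30, 120]) cube([220, 220, 90]);
translate([140, 140, 210]) cylinder(h = 120, r = 90);
translate([140, 140, 330]) cylinder(h = 60, r = 30);


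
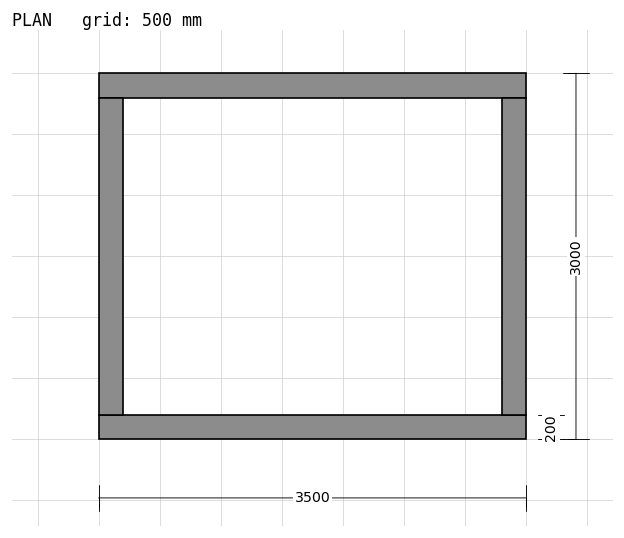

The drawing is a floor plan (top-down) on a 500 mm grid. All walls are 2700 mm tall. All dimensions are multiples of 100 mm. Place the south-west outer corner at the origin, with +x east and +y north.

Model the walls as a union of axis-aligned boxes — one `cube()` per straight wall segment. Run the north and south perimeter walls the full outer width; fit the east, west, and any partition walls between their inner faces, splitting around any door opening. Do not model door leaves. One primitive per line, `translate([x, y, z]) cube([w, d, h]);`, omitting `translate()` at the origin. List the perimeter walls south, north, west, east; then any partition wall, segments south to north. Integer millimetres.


cube([3500, 200, 2700]);
translate([0, 2800, 0]) cube([3500, 200, 2700]);
translate([0, 200, 0]) cube([200, 2600, 2700]);
translate([3300, 200, 0]) cube([200, 2600, 2700]);
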